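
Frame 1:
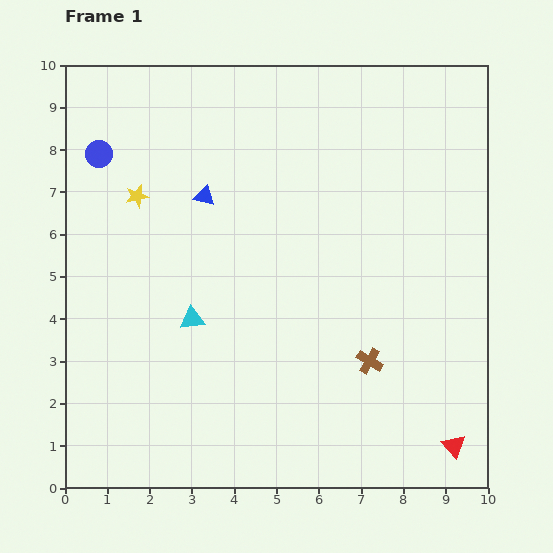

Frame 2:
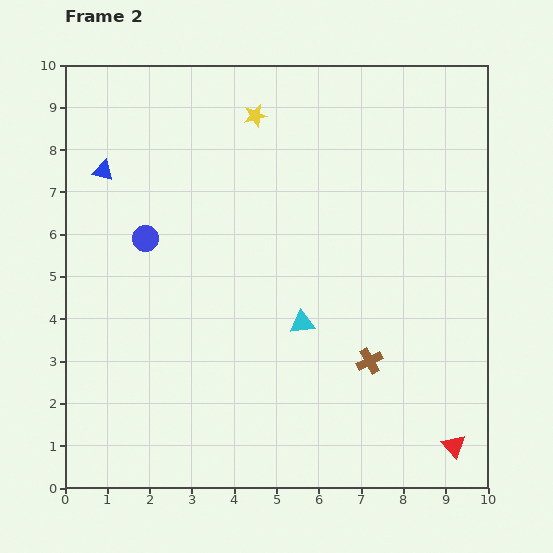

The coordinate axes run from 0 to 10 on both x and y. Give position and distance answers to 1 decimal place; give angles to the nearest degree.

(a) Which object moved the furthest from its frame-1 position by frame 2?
the yellow star

(moved 3.4; next 2.6)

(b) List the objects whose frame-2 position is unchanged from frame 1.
the red triangle, the brown cross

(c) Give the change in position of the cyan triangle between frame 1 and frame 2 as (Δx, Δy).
(2.6, -0.1)

The cyan triangle was at (3.0, 4.0) in frame 1 and (5.6, 3.9) in frame 2.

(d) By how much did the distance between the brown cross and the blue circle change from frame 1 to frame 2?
-2.1

Distance in frame 1: 8.1. Distance in frame 2: 6.0.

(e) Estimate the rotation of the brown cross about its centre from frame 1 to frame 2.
31° clockwise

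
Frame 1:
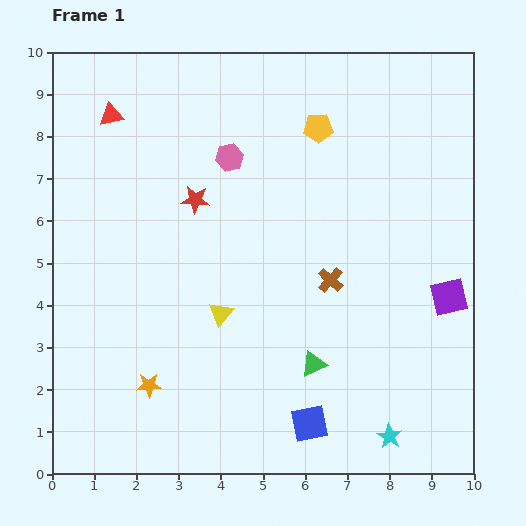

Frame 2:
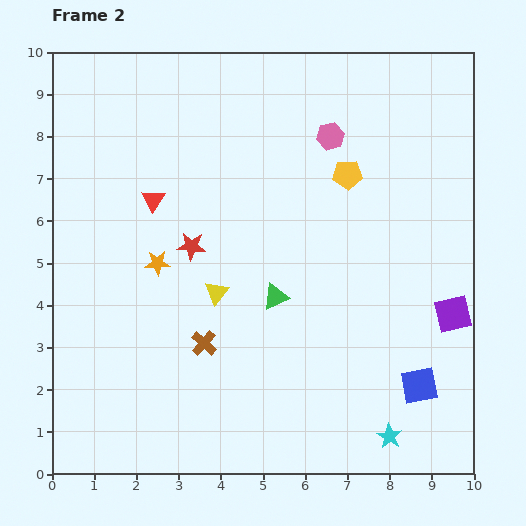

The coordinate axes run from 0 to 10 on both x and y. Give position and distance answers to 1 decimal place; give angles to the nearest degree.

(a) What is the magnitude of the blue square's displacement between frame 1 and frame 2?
2.8

The blue square moved from (6.1, 1.2) to (8.7, 2.1), a distance of √(2.6² + 0.9²) ≈ 2.8.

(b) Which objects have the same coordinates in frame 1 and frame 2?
the cyan star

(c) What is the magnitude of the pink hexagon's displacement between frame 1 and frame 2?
2.5

The pink hexagon moved from (4.2, 7.5) to (6.6, 8.0), a distance of √(2.4² + 0.5²) ≈ 2.5.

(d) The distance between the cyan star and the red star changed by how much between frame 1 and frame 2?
-0.7

Distance in frame 1: 7.2. Distance in frame 2: 6.5.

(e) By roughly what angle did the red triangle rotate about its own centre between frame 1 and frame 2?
47° counter-clockwise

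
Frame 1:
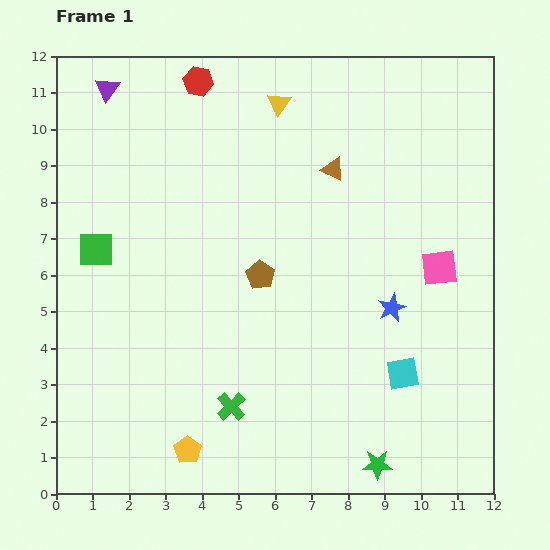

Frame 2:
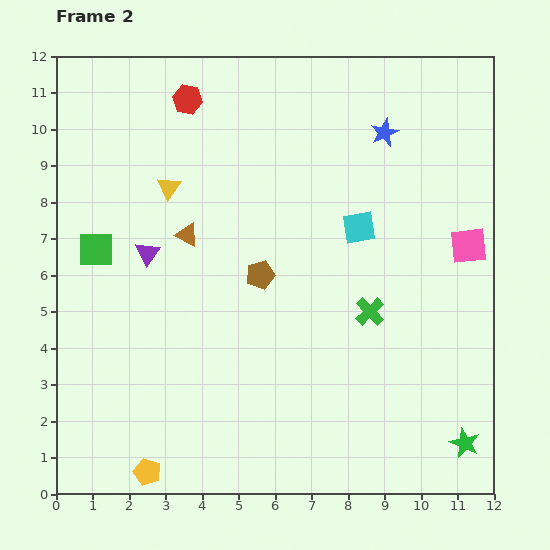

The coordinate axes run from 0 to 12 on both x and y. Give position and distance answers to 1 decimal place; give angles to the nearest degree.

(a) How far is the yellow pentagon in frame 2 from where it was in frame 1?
1.3

The yellow pentagon moved from (3.6, 1.2) to (2.5, 0.6), a distance of √(1.1² + 0.6²) ≈ 1.3.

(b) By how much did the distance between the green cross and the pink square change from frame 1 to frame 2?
-3.7

Distance in frame 1: 6.9. Distance in frame 2: 3.2.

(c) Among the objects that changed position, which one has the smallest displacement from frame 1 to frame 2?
the red hexagon

(moved 0.6)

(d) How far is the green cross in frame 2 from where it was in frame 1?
4.6

The green cross moved from (4.8, 2.4) to (8.6, 5.0), a distance of √(3.8² + 2.6²) ≈ 4.6.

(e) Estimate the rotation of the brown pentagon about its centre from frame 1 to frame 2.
26° clockwise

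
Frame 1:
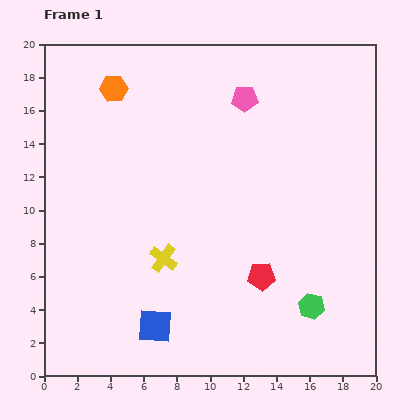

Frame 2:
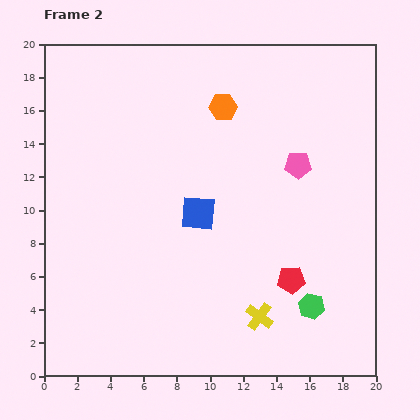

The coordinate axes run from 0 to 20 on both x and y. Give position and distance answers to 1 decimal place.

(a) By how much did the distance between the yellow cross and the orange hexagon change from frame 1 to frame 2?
+2.2

Distance in frame 1: 10.6. Distance in frame 2: 12.8.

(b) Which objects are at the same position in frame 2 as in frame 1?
the green hexagon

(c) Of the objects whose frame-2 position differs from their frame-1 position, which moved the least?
the red pentagon

(moved 1.8)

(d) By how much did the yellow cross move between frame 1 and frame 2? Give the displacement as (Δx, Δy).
(5.8, -3.5)

The yellow cross was at (7.2, 7.1) in frame 1 and (13.0, 3.6) in frame 2.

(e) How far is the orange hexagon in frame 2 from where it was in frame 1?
6.7

The orange hexagon moved from (4.2, 17.3) to (10.8, 16.2), a distance of √(6.6² + 1.1²) ≈ 6.7.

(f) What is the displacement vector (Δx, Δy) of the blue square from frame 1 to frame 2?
(2.6, 6.8)

The blue square was at (6.7, 3.0) in frame 1 and (9.3, 9.8) in frame 2.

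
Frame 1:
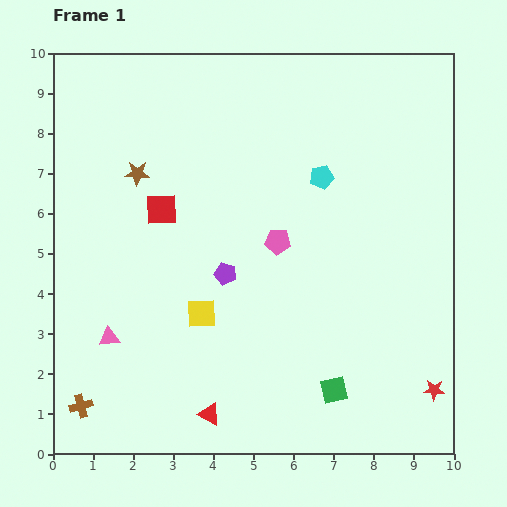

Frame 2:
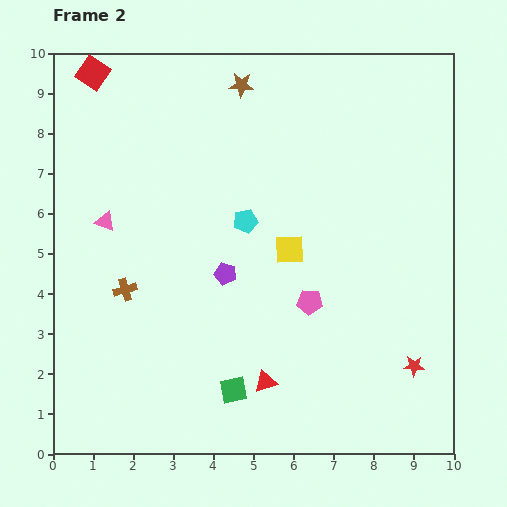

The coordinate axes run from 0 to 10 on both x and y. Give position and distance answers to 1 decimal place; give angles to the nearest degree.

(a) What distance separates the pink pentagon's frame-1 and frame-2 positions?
1.7

The pink pentagon moved from (5.6, 5.3) to (6.4, 3.8), a distance of √(0.8² + 1.5²) ≈ 1.7.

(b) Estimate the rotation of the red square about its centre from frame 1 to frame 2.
37° clockwise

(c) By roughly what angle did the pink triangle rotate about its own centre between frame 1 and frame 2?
27° clockwise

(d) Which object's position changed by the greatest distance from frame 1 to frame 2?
the red square

(moved 3.8; next 3.4)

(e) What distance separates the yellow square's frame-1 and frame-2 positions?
2.7

The yellow square moved from (3.7, 3.5) to (5.9, 5.1), a distance of √(2.2² + 1.6²) ≈ 2.7.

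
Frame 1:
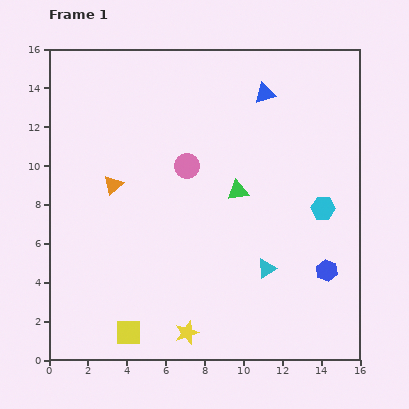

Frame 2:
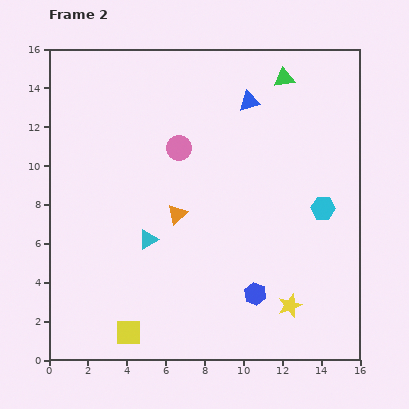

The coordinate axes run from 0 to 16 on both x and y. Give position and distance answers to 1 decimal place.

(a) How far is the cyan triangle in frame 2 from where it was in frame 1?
6.3

The cyan triangle moved from (11.2, 4.7) to (5.1, 6.2), a distance of √(6.1² + 1.5²) ≈ 6.3.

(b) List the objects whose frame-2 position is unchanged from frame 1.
the cyan hexagon, the yellow square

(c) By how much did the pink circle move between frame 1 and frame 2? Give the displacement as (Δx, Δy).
(-0.4, 0.9)

The pink circle was at (7.1, 10.0) in frame 1 and (6.7, 10.9) in frame 2.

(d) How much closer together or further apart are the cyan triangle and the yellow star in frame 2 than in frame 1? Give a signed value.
+2.8

Distance in frame 1: 5.3. Distance in frame 2: 8.1.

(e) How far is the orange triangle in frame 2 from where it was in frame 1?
3.6

The orange triangle moved from (3.3, 9.0) to (6.6, 7.5), a distance of √(3.3² + 1.5²) ≈ 3.6.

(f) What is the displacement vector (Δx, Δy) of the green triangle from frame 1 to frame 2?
(2.4, 5.8)

The green triangle was at (9.7, 8.7) in frame 1 and (12.1, 14.5) in frame 2.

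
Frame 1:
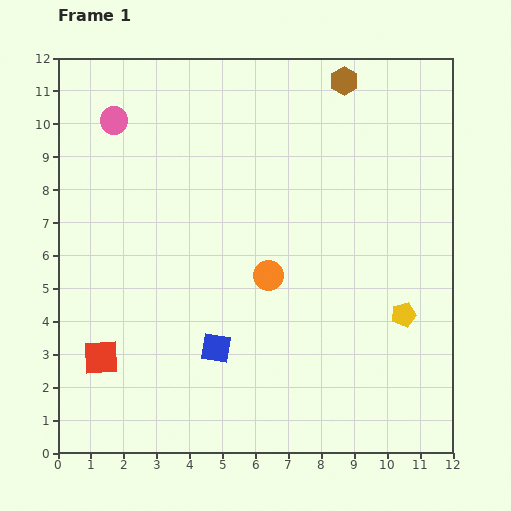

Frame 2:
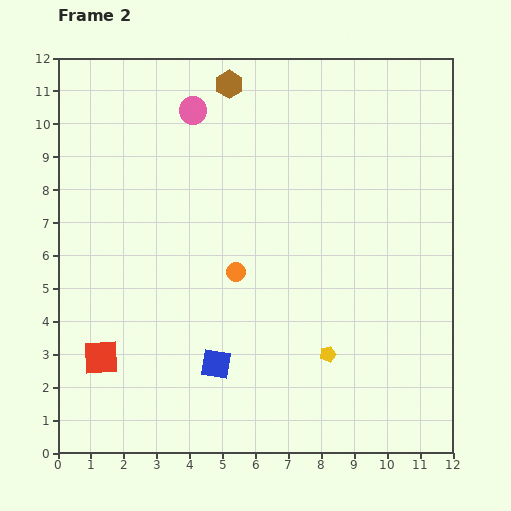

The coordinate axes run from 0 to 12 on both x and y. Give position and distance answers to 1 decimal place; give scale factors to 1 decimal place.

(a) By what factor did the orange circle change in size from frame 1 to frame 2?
0.6×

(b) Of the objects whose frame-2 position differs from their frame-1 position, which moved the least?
the blue square

(moved 0.5)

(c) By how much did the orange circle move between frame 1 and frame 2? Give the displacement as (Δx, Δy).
(-1.0, 0.1)

The orange circle was at (6.4, 5.4) in frame 1 and (5.4, 5.5) in frame 2.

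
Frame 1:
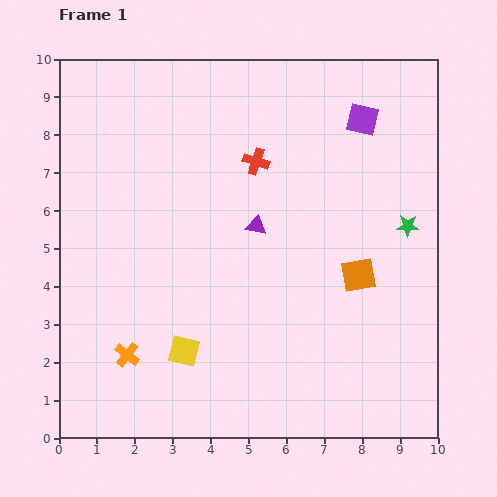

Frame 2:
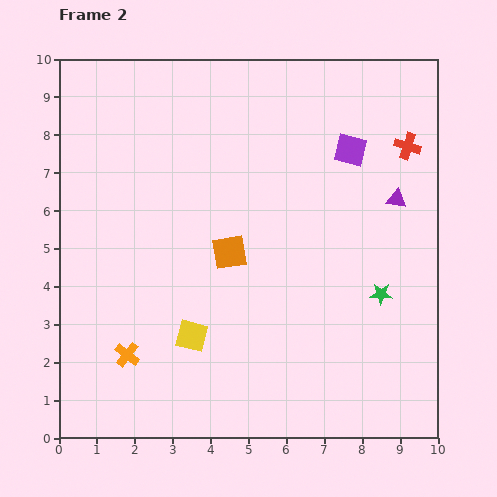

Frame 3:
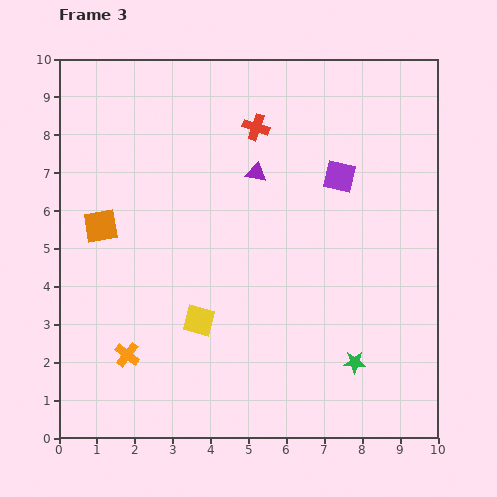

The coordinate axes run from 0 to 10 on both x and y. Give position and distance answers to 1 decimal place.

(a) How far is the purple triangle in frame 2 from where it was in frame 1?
3.8

The purple triangle moved from (5.2, 5.6) to (8.9, 6.3), a distance of √(3.7² + 0.7²) ≈ 3.8.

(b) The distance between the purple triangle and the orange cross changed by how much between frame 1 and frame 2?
+3.4

Distance in frame 1: 4.8. Distance in frame 2: 8.2.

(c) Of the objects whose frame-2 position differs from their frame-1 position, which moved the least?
the yellow square

(moved 0.4)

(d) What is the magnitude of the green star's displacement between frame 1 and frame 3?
3.9

The green star moved from (9.2, 5.6) to (7.8, 2.0), a distance of √(1.4² + 3.6²) ≈ 3.9.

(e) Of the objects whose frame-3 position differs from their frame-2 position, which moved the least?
the yellow square

(moved 0.4)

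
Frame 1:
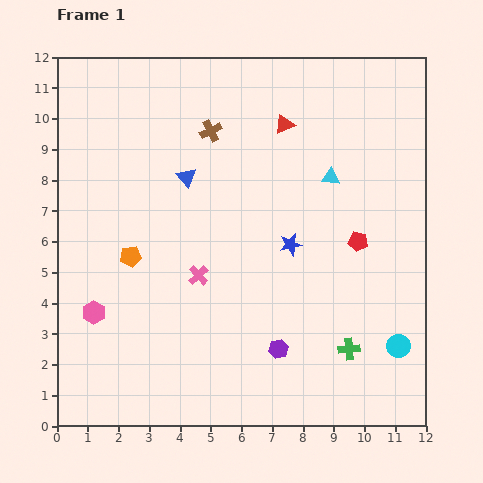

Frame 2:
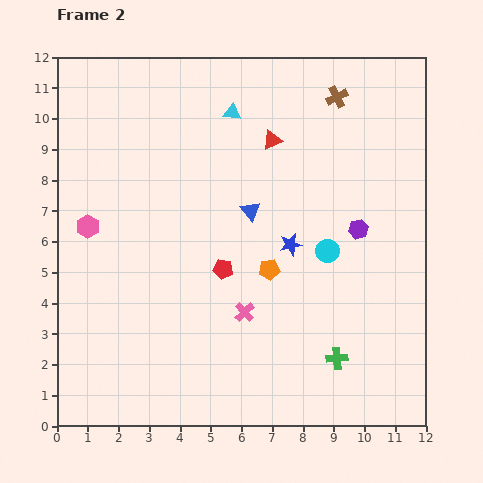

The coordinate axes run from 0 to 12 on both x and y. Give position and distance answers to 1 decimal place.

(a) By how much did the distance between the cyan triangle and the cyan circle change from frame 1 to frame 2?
-0.4

Distance in frame 1: 5.9. Distance in frame 2: 5.5.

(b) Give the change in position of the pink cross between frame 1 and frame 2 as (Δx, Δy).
(1.5, -1.2)

The pink cross was at (4.6, 4.9) in frame 1 and (6.1, 3.7) in frame 2.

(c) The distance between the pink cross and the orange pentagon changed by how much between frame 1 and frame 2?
-0.7

Distance in frame 1: 2.3. Distance in frame 2: 1.6.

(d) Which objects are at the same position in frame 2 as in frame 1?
the blue star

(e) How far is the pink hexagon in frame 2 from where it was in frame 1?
2.8

The pink hexagon moved from (1.2, 3.7) to (1.0, 6.5), a distance of √(0.2² + 2.8²) ≈ 2.8.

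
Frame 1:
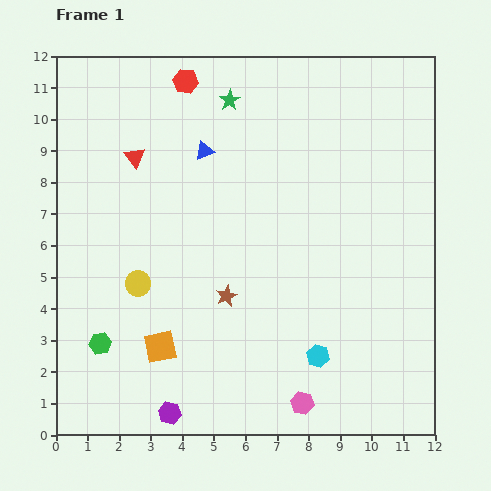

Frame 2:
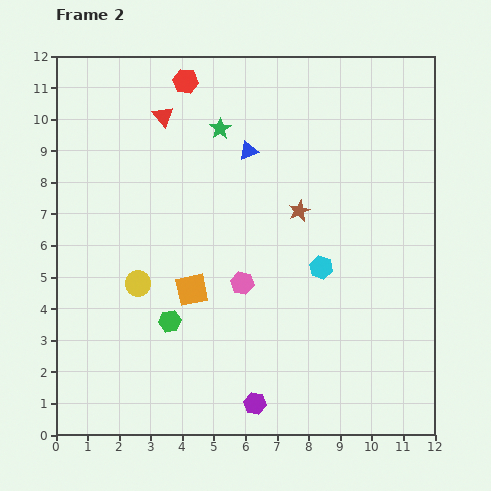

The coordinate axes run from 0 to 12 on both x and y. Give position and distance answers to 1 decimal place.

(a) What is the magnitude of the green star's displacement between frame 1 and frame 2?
0.9

The green star moved from (5.5, 10.6) to (5.2, 9.7), a distance of √(0.3² + 0.9²) ≈ 0.9.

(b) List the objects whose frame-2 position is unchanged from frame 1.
the red hexagon, the yellow circle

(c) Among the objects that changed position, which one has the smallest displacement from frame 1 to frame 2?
the green star

(moved 0.9)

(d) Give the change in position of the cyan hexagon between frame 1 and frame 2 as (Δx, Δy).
(0.1, 2.8)

The cyan hexagon was at (8.3, 2.5) in frame 1 and (8.4, 5.3) in frame 2.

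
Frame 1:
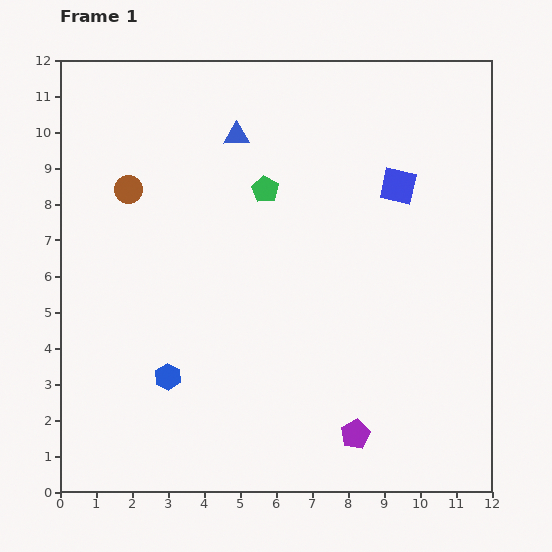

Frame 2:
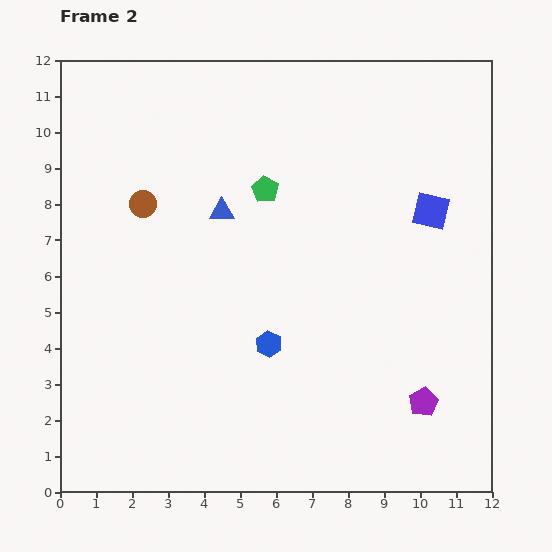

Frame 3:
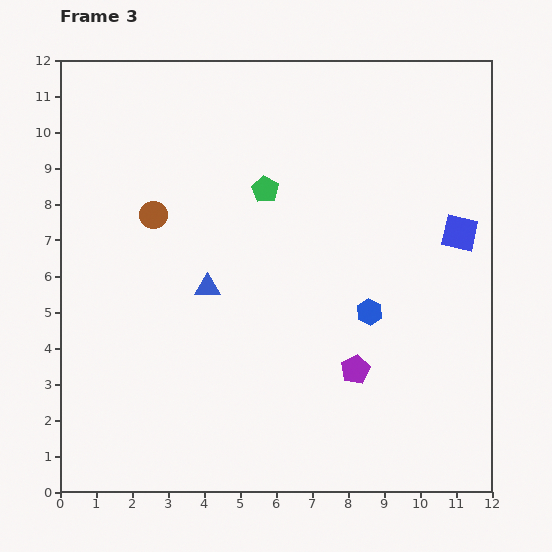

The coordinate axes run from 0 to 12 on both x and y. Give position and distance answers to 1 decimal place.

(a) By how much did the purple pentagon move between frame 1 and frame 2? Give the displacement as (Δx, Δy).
(1.9, 0.9)

The purple pentagon was at (8.2, 1.6) in frame 1 and (10.1, 2.5) in frame 2.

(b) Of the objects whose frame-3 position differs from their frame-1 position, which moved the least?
the brown circle

(moved 1.0)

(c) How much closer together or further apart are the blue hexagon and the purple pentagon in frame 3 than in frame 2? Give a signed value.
-3.0

Distance in frame 2: 4.6. Distance in frame 3: 1.6.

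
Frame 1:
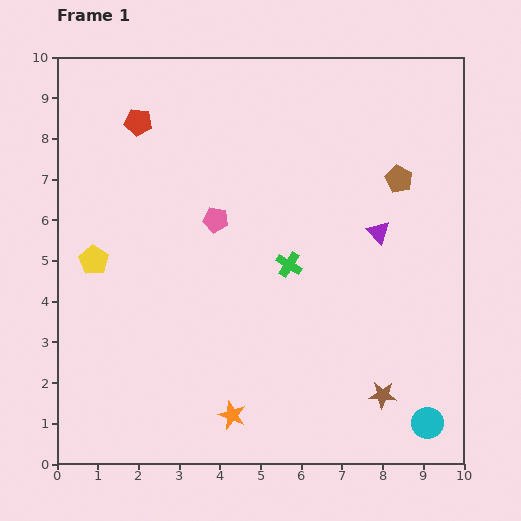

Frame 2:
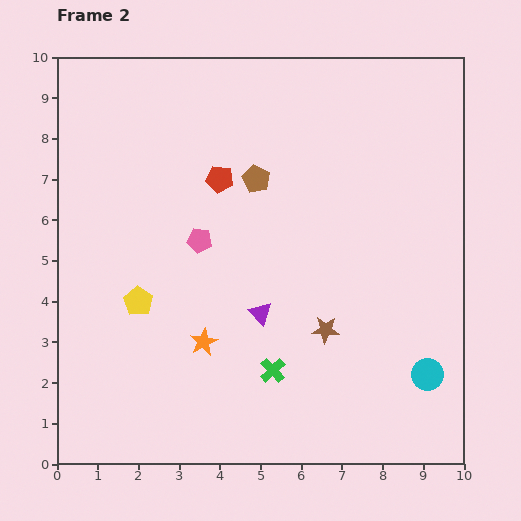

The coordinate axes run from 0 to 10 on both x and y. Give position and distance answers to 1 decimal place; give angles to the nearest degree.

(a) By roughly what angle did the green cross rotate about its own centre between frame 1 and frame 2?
16° clockwise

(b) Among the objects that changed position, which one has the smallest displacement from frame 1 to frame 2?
the pink pentagon

(moved 0.6)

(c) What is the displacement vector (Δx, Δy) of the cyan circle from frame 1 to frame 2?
(0.0, 1.2)

The cyan circle was at (9.1, 1.0) in frame 1 and (9.1, 2.2) in frame 2.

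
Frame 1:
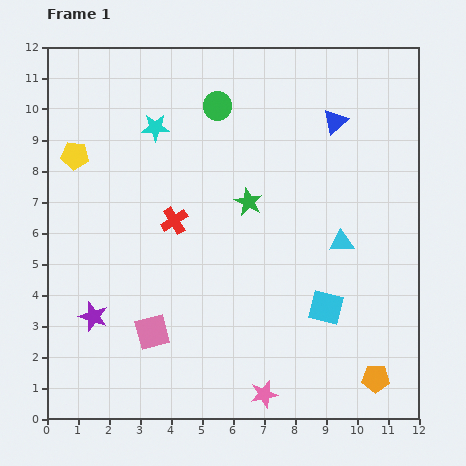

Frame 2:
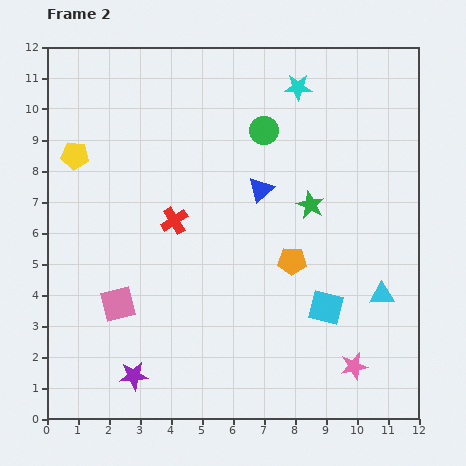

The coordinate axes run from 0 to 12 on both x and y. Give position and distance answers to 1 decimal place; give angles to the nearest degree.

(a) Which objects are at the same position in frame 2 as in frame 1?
the red cross, the yellow pentagon, the cyan square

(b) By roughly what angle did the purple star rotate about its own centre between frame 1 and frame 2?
25° counter-clockwise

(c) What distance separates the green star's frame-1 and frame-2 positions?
2.0

The green star moved from (6.5, 7.0) to (8.5, 6.9), a distance of √(2.0² + 0.1²) ≈ 2.0.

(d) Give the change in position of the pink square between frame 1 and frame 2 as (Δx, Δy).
(-1.1, 0.9)

The pink square was at (3.4, 2.8) in frame 1 and (2.3, 3.7) in frame 2.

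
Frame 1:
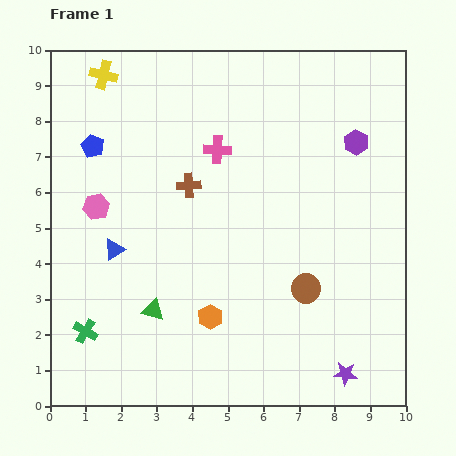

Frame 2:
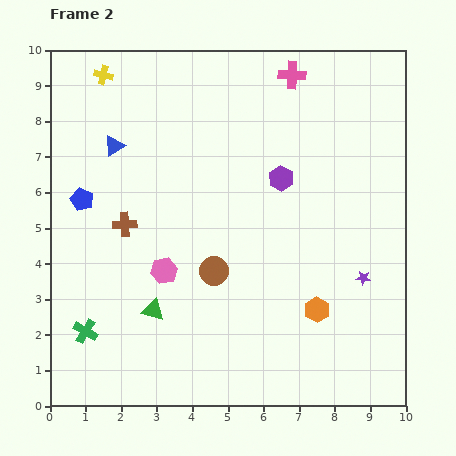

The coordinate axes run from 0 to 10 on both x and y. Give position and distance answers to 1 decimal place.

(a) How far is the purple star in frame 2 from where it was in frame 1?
2.7

The purple star moved from (8.3, 0.9) to (8.8, 3.6), a distance of √(0.5² + 2.7²) ≈ 2.7.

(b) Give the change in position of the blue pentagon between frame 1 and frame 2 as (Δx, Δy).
(-0.3, -1.5)

The blue pentagon was at (1.2, 7.3) in frame 1 and (0.9, 5.8) in frame 2.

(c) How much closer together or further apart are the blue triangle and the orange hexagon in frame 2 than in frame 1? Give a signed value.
+4.0

Distance in frame 1: 3.3. Distance in frame 2: 7.3.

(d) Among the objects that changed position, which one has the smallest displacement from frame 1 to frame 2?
the blue pentagon

(moved 1.5)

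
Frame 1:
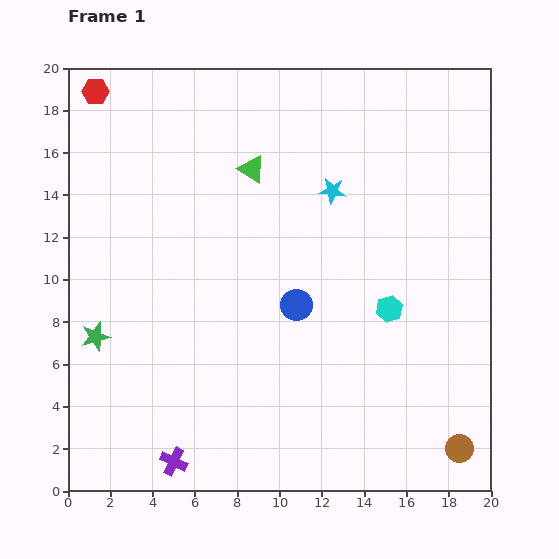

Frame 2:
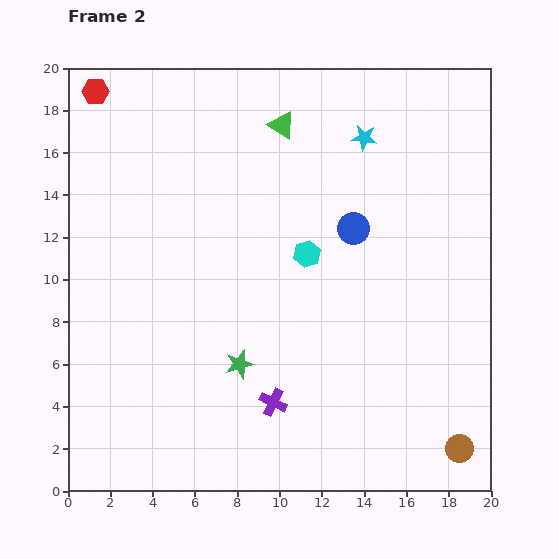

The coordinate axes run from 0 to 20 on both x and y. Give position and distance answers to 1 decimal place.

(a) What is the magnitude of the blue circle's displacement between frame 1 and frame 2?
4.5

The blue circle moved from (10.8, 8.8) to (13.5, 12.4), a distance of √(2.7² + 3.6²) ≈ 4.5.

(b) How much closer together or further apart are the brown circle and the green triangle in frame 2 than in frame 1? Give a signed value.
+1.1

Distance in frame 1: 16.4. Distance in frame 2: 17.5.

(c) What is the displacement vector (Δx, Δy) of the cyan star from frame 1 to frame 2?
(1.5, 2.5)

The cyan star was at (12.5, 14.2) in frame 1 and (14.0, 16.7) in frame 2.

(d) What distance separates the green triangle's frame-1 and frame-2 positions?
2.5

The green triangle moved from (8.7, 15.2) to (10.1, 17.3), a distance of √(1.4² + 2.1²) ≈ 2.5.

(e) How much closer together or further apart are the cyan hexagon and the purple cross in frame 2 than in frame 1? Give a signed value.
-5.3

Distance in frame 1: 12.5. Distance in frame 2: 7.2.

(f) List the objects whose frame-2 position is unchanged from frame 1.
the red hexagon, the brown circle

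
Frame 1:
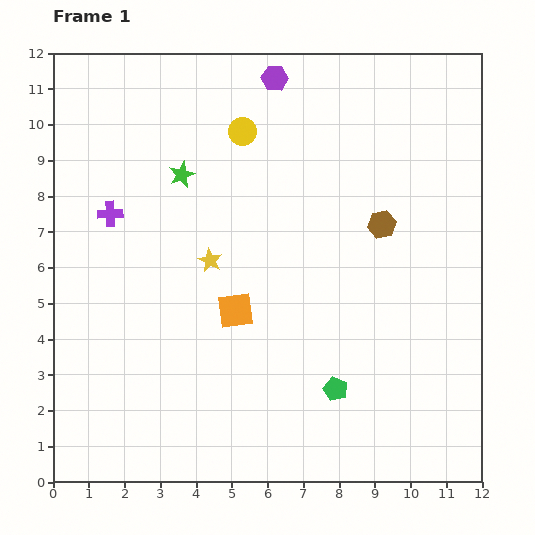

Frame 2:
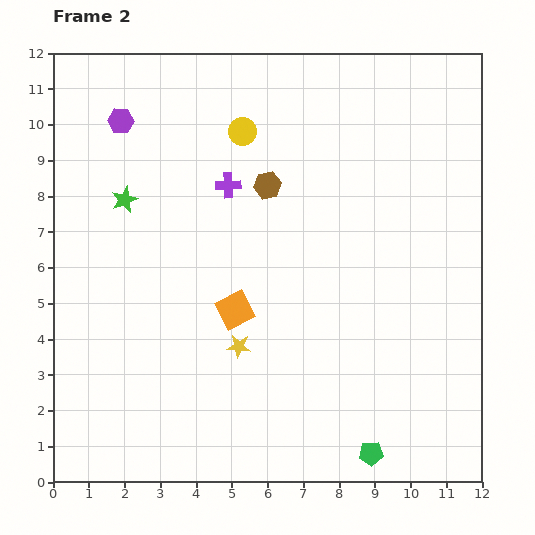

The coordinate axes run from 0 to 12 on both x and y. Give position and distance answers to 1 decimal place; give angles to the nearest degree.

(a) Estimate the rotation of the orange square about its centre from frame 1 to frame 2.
19° counter-clockwise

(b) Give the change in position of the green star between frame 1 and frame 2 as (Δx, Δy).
(-1.6, -0.7)

The green star was at (3.6, 8.6) in frame 1 and (2.0, 7.9) in frame 2.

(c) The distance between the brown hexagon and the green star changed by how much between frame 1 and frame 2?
-1.8

Distance in frame 1: 5.8. Distance in frame 2: 4.0.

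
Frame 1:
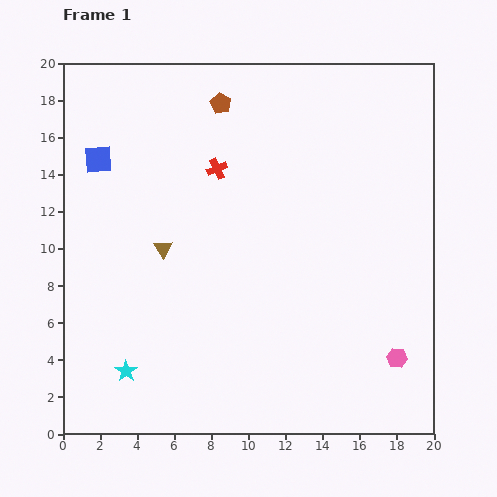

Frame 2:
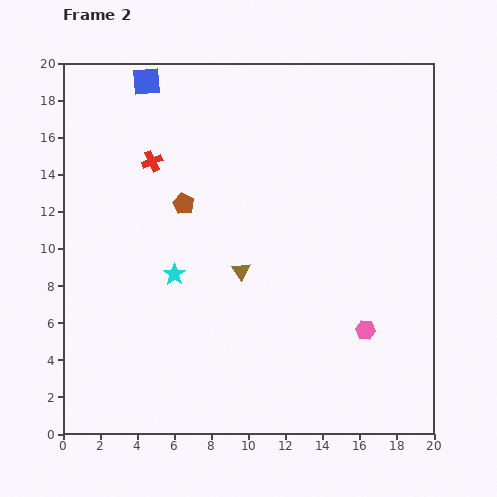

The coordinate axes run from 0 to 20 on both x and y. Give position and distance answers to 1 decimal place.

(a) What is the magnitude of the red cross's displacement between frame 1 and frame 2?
3.5

The red cross moved from (8.3, 14.3) to (4.8, 14.7), a distance of √(3.5² + 0.4²) ≈ 3.5.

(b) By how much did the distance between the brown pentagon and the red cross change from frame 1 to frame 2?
-0.6

Distance in frame 1: 3.5. Distance in frame 2: 2.9.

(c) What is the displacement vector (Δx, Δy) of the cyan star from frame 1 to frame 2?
(2.6, 5.2)

The cyan star was at (3.4, 3.4) in frame 1 and (6.0, 8.6) in frame 2.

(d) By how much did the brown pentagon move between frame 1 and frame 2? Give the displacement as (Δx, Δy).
(-2.0, -5.4)

The brown pentagon was at (8.5, 17.8) in frame 1 and (6.5, 12.4) in frame 2.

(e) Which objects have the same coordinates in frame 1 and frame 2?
none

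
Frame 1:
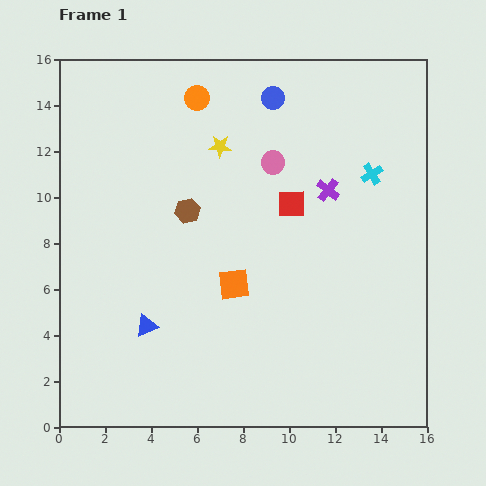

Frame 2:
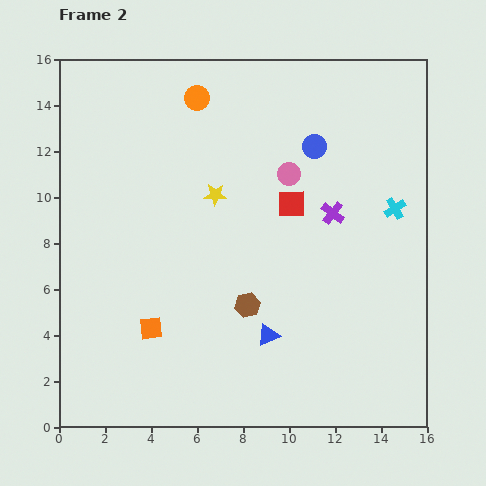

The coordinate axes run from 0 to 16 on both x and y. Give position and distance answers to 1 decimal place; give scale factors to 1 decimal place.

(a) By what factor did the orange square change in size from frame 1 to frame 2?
0.7×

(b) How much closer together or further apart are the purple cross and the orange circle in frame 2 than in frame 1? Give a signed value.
+0.7

Distance in frame 1: 7.0. Distance in frame 2: 7.7.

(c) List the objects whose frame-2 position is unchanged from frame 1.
the orange circle, the red square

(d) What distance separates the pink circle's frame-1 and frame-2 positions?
0.9

The pink circle moved from (9.3, 11.5) to (10.0, 11.0), a distance of √(0.7² + 0.5²) ≈ 0.9.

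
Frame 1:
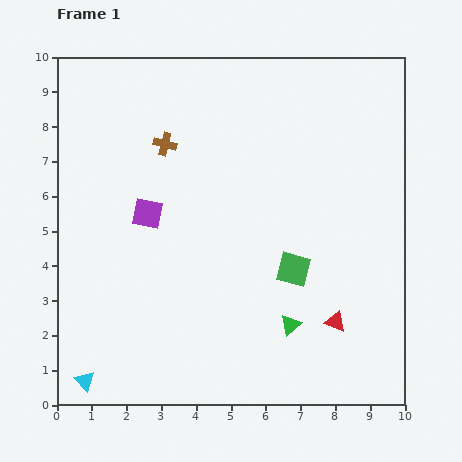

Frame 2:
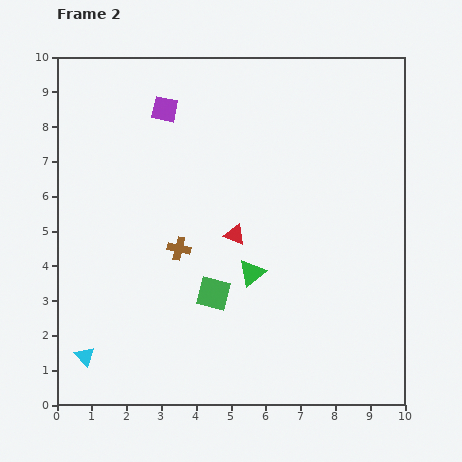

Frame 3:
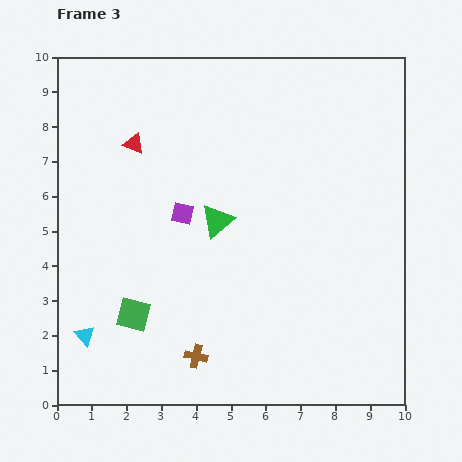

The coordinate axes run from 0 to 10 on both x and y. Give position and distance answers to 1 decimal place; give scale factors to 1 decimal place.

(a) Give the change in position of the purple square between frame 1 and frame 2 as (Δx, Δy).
(0.5, 3.0)

The purple square was at (2.6, 5.5) in frame 1 and (3.1, 8.5) in frame 2.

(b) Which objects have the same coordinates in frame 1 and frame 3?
none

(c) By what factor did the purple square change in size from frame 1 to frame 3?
0.7×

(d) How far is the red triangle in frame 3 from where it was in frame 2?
3.9

The red triangle moved from (5.1, 4.9) to (2.2, 7.5), a distance of √(2.9² + 2.6²) ≈ 3.9.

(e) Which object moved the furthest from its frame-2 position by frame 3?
the red triangle

(moved 3.9; next 3.1)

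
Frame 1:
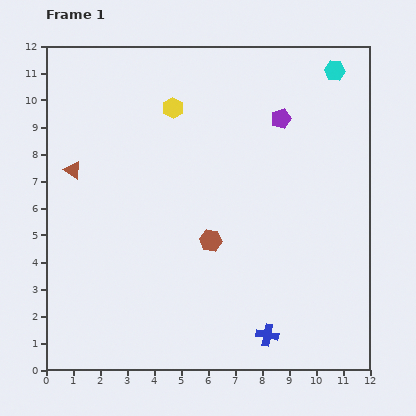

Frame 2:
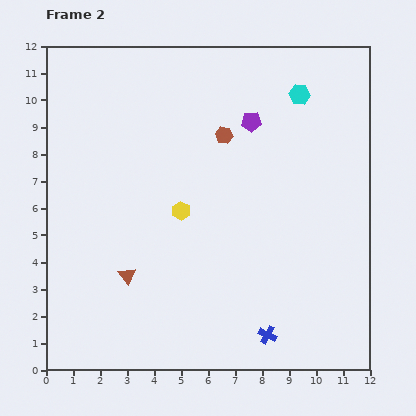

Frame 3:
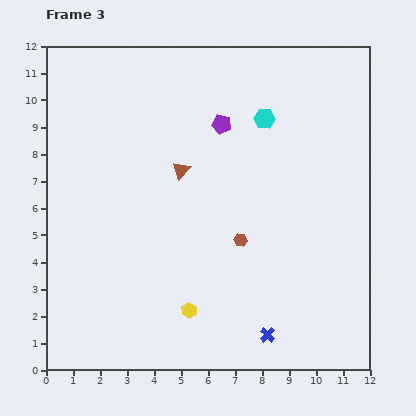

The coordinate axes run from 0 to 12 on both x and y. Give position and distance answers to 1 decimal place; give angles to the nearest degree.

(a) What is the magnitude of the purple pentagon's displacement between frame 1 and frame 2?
1.1

The purple pentagon moved from (8.7, 9.3) to (7.6, 9.2), a distance of √(1.1² + 0.1²) ≈ 1.1.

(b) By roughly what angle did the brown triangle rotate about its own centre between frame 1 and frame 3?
38° clockwise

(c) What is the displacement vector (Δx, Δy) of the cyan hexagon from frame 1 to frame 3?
(-2.6, -1.8)

The cyan hexagon was at (10.7, 11.1) in frame 1 and (8.1, 9.3) in frame 3.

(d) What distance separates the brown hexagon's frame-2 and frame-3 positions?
3.9

The brown hexagon moved from (6.6, 8.7) to (7.2, 4.8), a distance of √(0.6² + 3.9²) ≈ 3.9.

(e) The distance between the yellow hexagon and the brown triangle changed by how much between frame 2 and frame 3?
+2.1

Distance in frame 2: 3.1. Distance in frame 3: 5.2.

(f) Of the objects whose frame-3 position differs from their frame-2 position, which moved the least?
the purple pentagon

(moved 1.1)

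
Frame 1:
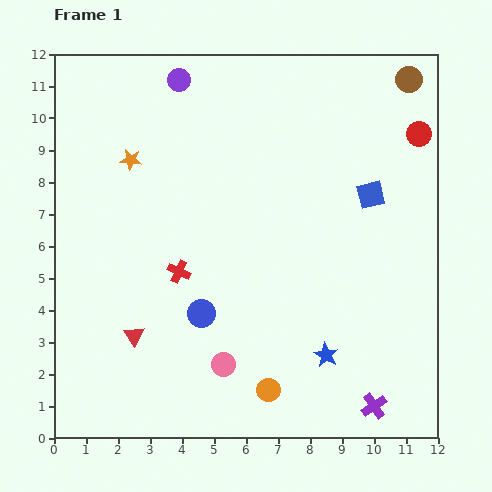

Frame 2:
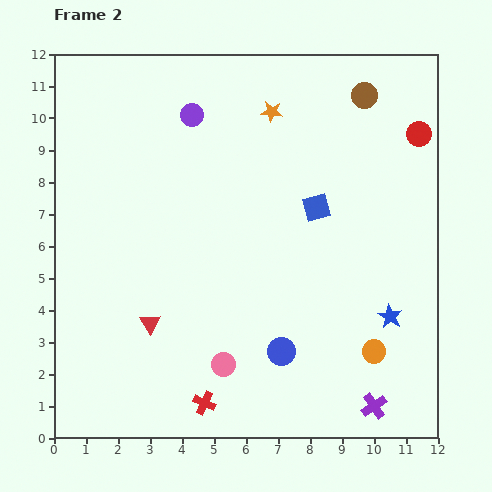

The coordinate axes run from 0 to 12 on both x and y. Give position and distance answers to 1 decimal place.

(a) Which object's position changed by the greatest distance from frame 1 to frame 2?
the orange star

(moved 4.6; next 4.2)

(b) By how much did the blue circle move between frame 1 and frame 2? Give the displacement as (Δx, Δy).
(2.5, -1.2)

The blue circle was at (4.6, 3.9) in frame 1 and (7.1, 2.7) in frame 2.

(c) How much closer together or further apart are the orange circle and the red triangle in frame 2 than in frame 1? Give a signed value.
+2.6

Distance in frame 1: 4.5. Distance in frame 2: 7.1.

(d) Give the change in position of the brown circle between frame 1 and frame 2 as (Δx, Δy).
(-1.4, -0.5)

The brown circle was at (11.1, 11.2) in frame 1 and (9.7, 10.7) in frame 2.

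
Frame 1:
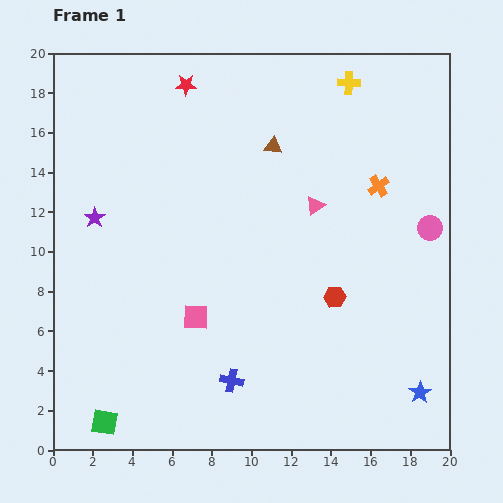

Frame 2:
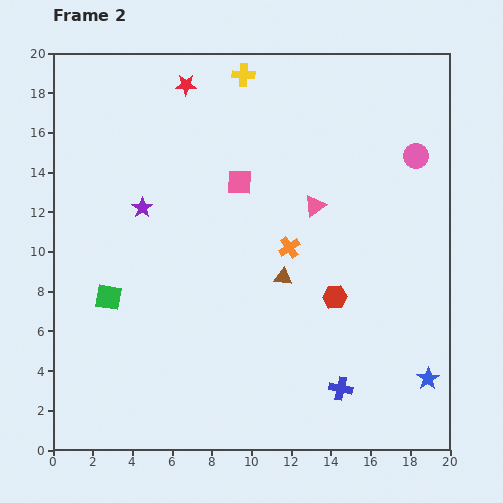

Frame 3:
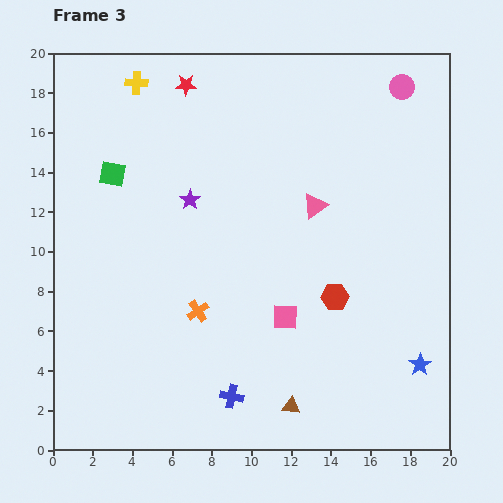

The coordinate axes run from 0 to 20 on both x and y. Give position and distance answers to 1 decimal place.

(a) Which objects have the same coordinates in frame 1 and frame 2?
the red star, the pink triangle, the red hexagon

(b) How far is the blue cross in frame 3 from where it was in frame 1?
0.8

The blue cross moved from (9.0, 3.5) to (9.0, 2.7), a distance of √(0.0² + 0.8²) ≈ 0.8.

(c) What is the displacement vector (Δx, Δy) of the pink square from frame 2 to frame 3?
(2.3, -6.8)

The pink square was at (9.4, 13.5) in frame 2 and (11.7, 6.7) in frame 3.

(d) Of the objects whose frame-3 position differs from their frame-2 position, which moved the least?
the blue star

(moved 0.8)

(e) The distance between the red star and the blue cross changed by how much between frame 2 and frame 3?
-1.3

Distance in frame 2: 17.2. Distance in frame 3: 15.9.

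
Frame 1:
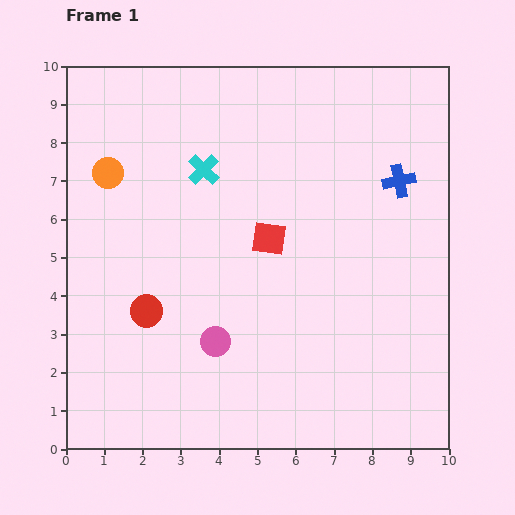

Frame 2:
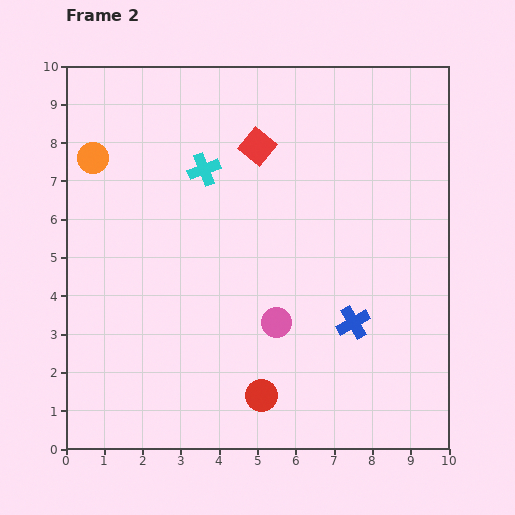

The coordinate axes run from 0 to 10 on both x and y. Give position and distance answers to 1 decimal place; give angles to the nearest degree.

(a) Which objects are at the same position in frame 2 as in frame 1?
the cyan cross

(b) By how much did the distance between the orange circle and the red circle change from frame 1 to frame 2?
+3.9

Distance in frame 1: 3.7. Distance in frame 2: 7.6.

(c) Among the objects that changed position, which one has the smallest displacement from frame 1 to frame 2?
the orange circle

(moved 0.6)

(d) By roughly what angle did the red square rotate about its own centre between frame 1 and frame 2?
32° clockwise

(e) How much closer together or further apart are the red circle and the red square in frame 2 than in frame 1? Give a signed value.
+2.8

Distance in frame 1: 3.7. Distance in frame 2: 6.5.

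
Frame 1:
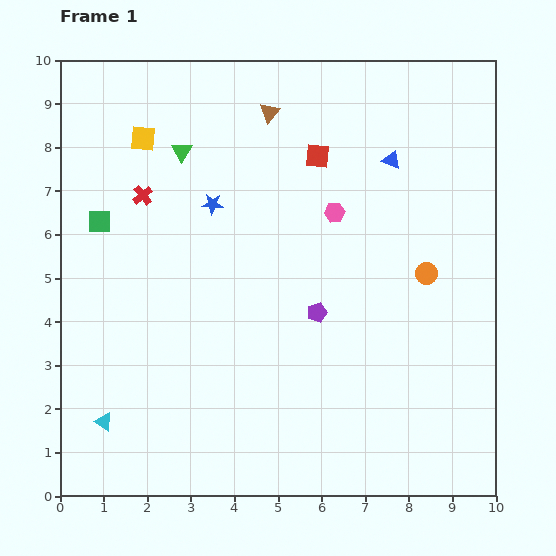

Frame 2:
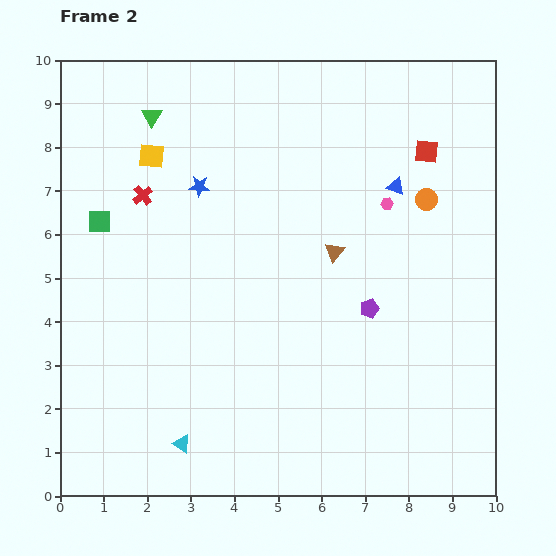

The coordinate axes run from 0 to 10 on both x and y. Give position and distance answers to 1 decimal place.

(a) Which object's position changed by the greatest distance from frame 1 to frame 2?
the brown triangle

(moved 3.5; next 2.5)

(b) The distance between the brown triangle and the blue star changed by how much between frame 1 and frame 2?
+0.9

Distance in frame 1: 2.5. Distance in frame 2: 3.4.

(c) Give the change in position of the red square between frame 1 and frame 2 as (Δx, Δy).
(2.5, 0.1)

The red square was at (5.9, 7.8) in frame 1 and (8.4, 7.9) in frame 2.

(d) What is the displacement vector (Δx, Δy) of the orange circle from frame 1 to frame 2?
(0.0, 1.7)

The orange circle was at (8.4, 5.1) in frame 1 and (8.4, 6.8) in frame 2.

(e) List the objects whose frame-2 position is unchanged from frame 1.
the red cross, the green square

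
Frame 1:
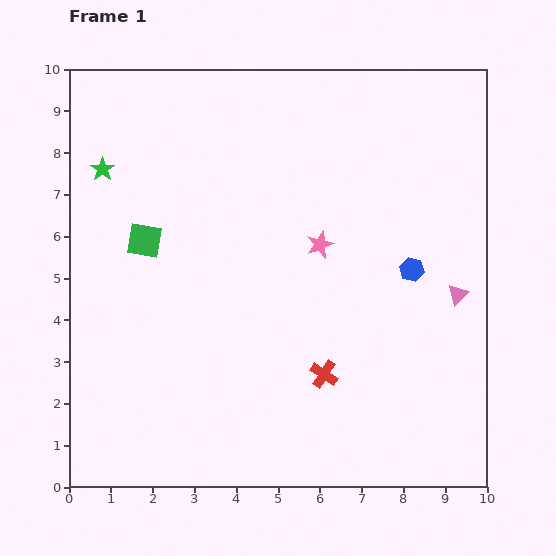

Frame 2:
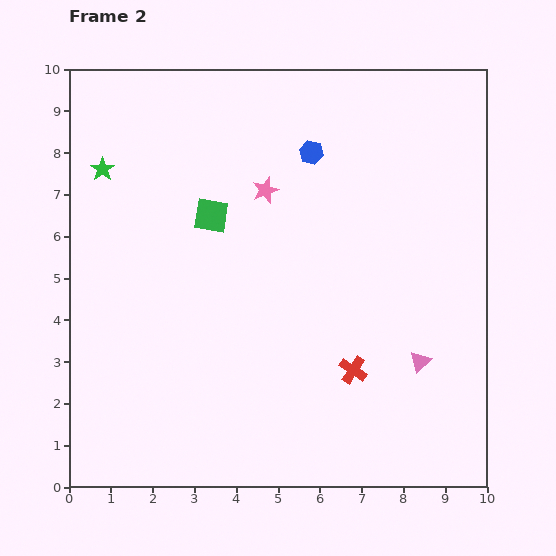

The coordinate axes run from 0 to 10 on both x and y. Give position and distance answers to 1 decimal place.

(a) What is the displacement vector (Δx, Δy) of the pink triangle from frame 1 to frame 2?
(-0.9, -1.6)

The pink triangle was at (9.3, 4.6) in frame 1 and (8.4, 3.0) in frame 2.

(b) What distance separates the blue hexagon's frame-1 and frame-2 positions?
3.7

The blue hexagon moved from (8.2, 5.2) to (5.8, 8.0), a distance of √(2.4² + 2.8²) ≈ 3.7.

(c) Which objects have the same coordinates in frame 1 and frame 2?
the green star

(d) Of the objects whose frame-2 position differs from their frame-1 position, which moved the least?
the red cross

(moved 0.7)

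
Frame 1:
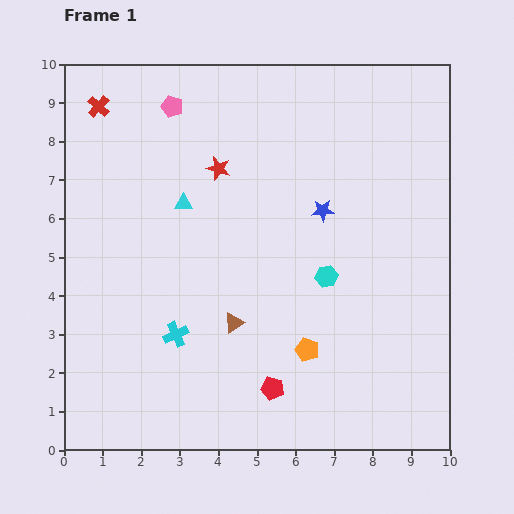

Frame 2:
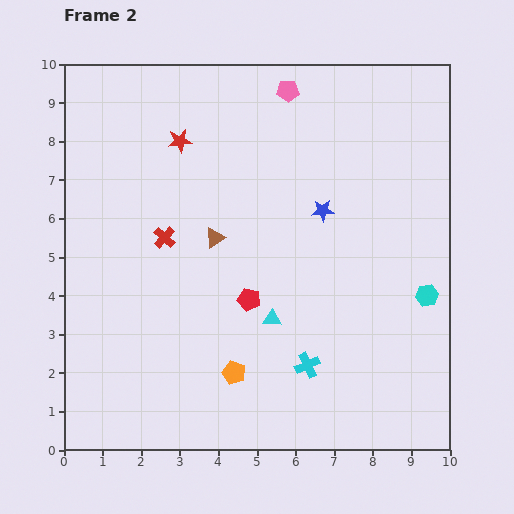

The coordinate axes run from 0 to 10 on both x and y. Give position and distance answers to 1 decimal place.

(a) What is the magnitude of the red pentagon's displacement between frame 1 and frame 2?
2.4

The red pentagon moved from (5.4, 1.6) to (4.8, 3.9), a distance of √(0.6² + 2.3²) ≈ 2.4.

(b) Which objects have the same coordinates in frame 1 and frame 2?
the blue star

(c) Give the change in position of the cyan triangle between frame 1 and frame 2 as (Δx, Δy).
(2.3, -3.0)

The cyan triangle was at (3.1, 6.4) in frame 1 and (5.4, 3.4) in frame 2.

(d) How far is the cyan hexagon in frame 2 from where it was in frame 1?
2.6

The cyan hexagon moved from (6.8, 4.5) to (9.4, 4.0), a distance of √(2.6² + 0.5²) ≈ 2.6.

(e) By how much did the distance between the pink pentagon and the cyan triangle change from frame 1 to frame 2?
+3.4

Distance in frame 1: 2.5. Distance in frame 2: 5.9.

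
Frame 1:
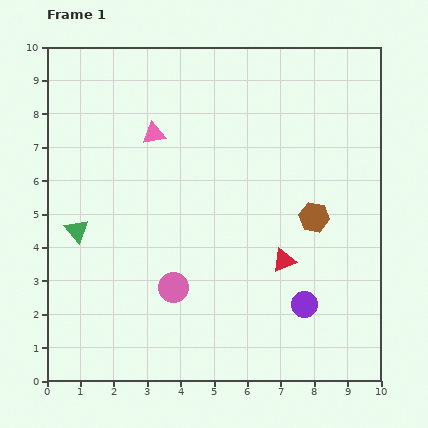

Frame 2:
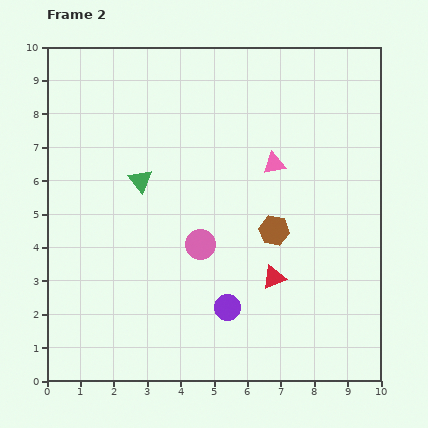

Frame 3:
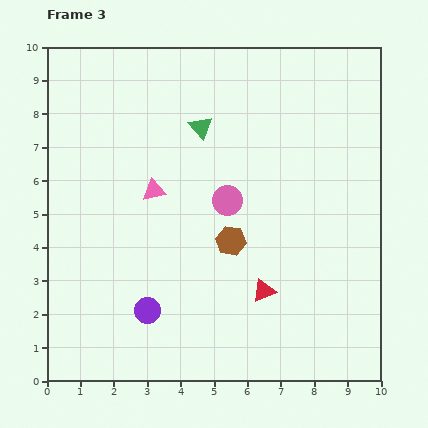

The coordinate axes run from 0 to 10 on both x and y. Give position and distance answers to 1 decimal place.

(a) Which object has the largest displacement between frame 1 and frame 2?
the pink triangle

(moved 3.7; next 2.4)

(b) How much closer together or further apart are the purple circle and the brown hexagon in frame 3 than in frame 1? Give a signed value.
+0.7

Distance in frame 1: 2.6. Distance in frame 3: 3.3.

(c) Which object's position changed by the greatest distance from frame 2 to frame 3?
the pink triangle

(moved 3.7; next 2.4)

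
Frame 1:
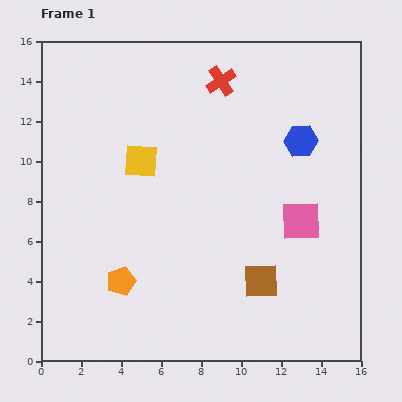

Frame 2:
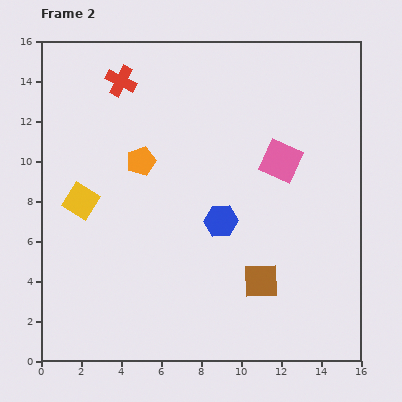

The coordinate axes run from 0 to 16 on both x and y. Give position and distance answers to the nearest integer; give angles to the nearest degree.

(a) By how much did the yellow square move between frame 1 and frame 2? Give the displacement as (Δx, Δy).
(-3, -2)

The yellow square was at (5, 10) in frame 1 and (2, 8) in frame 2.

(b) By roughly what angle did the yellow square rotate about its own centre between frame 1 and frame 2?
28° clockwise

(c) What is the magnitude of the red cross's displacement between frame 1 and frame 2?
5

The red cross moved from (9, 14) to (4, 14), a distance of √(5² + 0²) ≈ 5.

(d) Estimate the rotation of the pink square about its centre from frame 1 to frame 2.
26° clockwise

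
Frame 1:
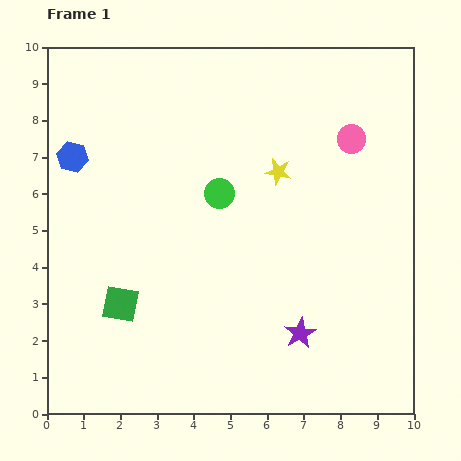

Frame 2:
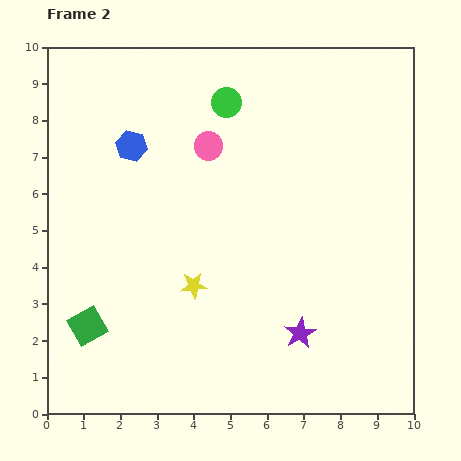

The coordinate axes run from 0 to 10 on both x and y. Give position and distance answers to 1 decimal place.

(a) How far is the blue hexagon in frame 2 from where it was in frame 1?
1.6

The blue hexagon moved from (0.7, 7.0) to (2.3, 7.3), a distance of √(1.6² + 0.3²) ≈ 1.6.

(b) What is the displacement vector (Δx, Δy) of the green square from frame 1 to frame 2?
(-0.9, -0.6)

The green square was at (2.0, 3.0) in frame 1 and (1.1, 2.4) in frame 2.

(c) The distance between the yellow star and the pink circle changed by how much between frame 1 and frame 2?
+1.6

Distance in frame 1: 2.2. Distance in frame 2: 3.8.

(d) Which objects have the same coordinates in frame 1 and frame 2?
the purple star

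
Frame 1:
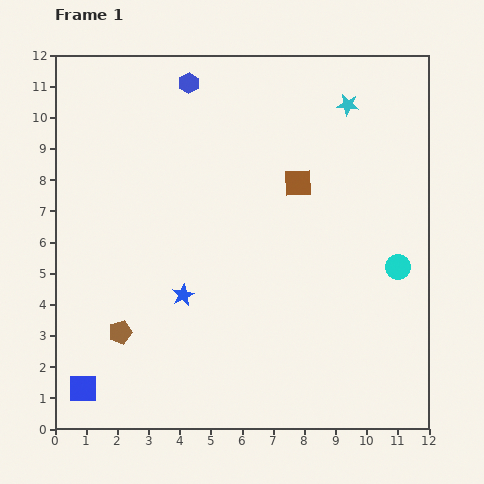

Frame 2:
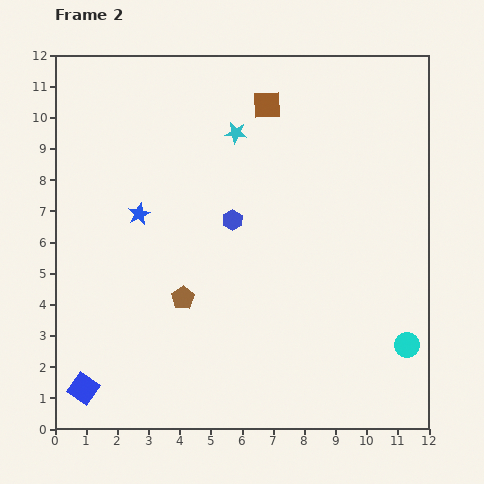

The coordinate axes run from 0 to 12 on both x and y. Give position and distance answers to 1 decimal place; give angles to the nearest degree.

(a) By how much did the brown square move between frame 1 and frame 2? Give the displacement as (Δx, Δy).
(-1.0, 2.5)

The brown square was at (7.8, 7.9) in frame 1 and (6.8, 10.4) in frame 2.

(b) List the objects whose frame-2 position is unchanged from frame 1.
the blue square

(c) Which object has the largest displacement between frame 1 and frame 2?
the blue hexagon

(moved 4.6; next 3.7)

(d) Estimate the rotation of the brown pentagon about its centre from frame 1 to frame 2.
17° counter-clockwise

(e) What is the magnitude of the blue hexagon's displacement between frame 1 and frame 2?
4.6

The blue hexagon moved from (4.3, 11.1) to (5.7, 6.7), a distance of √(1.4² + 4.4²) ≈ 4.6.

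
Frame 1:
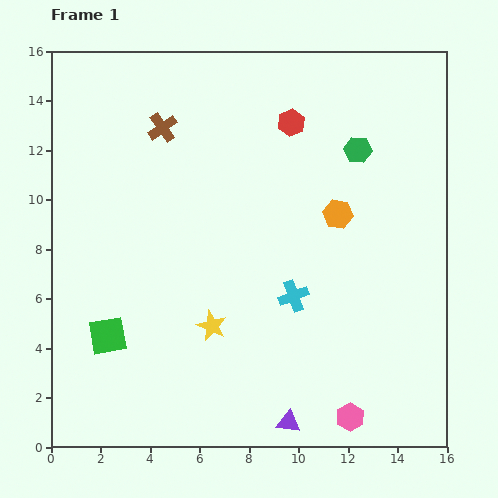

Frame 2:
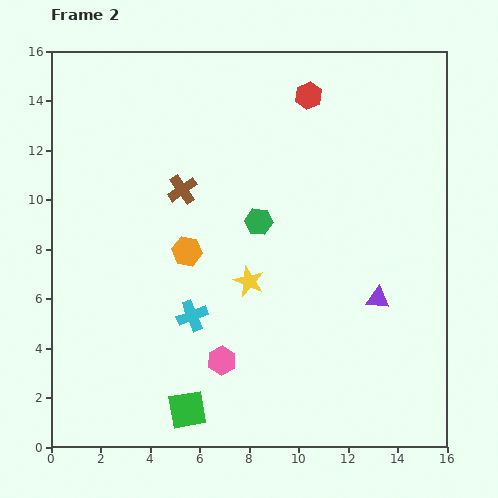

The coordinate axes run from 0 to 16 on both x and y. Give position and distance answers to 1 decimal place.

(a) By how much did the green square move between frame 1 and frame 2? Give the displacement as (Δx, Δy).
(3.2, -3.0)

The green square was at (2.3, 4.5) in frame 1 and (5.5, 1.5) in frame 2.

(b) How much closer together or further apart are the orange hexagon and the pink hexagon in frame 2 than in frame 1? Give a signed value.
-3.6

Distance in frame 1: 8.2. Distance in frame 2: 4.6.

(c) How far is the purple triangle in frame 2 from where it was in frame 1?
6.2

The purple triangle moved from (9.6, 1.0) to (13.2, 6.0), a distance of √(3.6² + 5.0²) ≈ 6.2.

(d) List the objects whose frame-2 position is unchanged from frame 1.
none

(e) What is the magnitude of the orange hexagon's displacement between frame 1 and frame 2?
6.3

The orange hexagon moved from (11.6, 9.4) to (5.5, 7.9), a distance of √(6.1² + 1.5²) ≈ 6.3.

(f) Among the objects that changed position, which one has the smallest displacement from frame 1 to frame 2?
the red hexagon

(moved 1.3)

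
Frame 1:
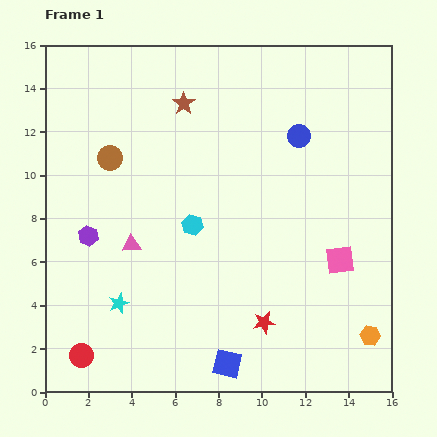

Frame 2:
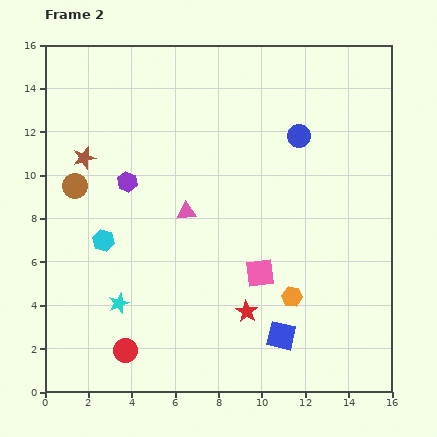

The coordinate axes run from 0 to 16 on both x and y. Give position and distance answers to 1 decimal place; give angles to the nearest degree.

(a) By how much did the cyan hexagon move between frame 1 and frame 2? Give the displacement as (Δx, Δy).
(-4.1, -0.7)

The cyan hexagon was at (6.8, 7.7) in frame 1 and (2.7, 7.0) in frame 2.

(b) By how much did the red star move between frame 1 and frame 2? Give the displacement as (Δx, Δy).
(-0.8, 0.5)

The red star was at (10.1, 3.2) in frame 1 and (9.3, 3.7) in frame 2.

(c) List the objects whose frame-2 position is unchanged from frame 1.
the cyan star, the blue circle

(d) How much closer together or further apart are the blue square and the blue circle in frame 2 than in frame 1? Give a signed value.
-1.8

Distance in frame 1: 11.0. Distance in frame 2: 9.2.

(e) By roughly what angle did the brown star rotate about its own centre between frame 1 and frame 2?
21° clockwise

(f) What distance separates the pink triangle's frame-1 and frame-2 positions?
2.9

The pink triangle moved from (4.0, 6.8) to (6.5, 8.3), a distance of √(2.5² + 1.5²) ≈ 2.9.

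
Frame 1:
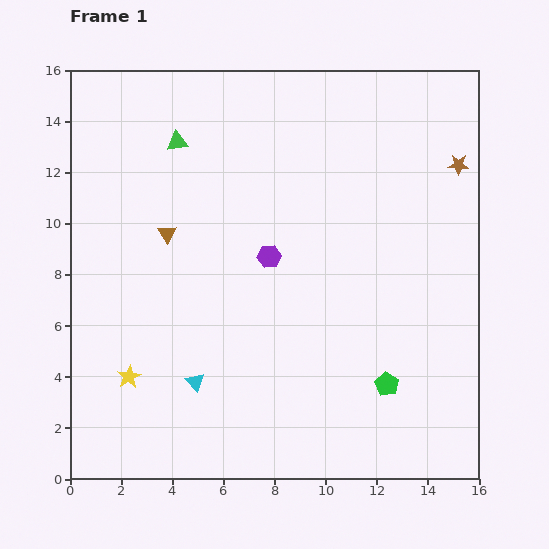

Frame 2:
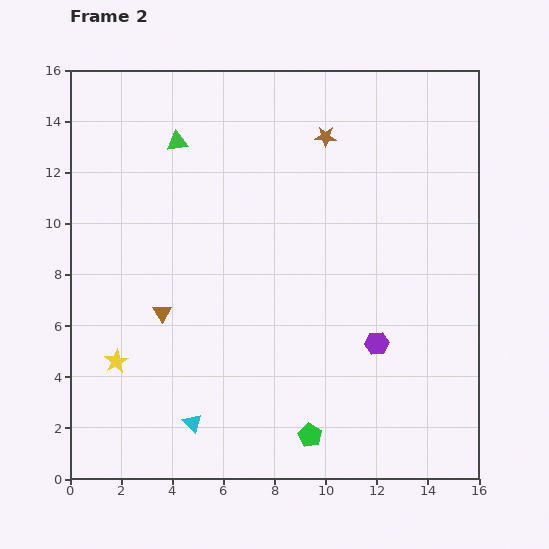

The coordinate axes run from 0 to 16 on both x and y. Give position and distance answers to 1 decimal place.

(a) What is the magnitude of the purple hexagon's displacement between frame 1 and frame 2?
5.4

The purple hexagon moved from (7.8, 8.7) to (12.0, 5.3), a distance of √(4.2² + 3.4²) ≈ 5.4.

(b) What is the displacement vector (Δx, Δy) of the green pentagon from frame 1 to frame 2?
(-3.0, -2.0)

The green pentagon was at (12.4, 3.7) in frame 1 and (9.4, 1.7) in frame 2.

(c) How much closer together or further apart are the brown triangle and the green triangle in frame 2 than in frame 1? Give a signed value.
+3.1

Distance in frame 1: 3.6. Distance in frame 2: 6.7.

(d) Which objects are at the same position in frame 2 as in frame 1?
the green triangle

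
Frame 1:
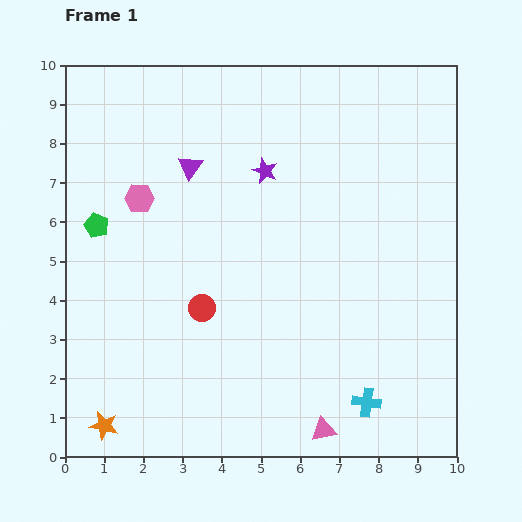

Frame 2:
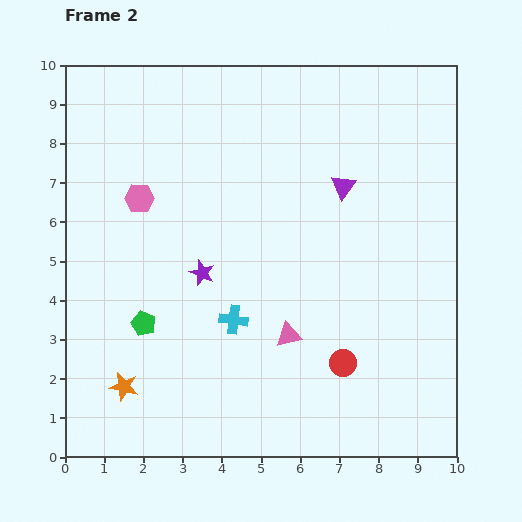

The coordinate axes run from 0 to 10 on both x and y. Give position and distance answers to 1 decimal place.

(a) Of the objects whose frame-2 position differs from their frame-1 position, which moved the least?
the orange star

(moved 1.1)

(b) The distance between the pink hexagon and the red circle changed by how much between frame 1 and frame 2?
+3.5

Distance in frame 1: 3.2. Distance in frame 2: 6.7.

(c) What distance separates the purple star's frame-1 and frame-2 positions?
3.1

The purple star moved from (5.1, 7.3) to (3.5, 4.7), a distance of √(1.6² + 2.6²) ≈ 3.1.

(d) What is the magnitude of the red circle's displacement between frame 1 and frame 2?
3.9

The red circle moved from (3.5, 3.8) to (7.1, 2.4), a distance of √(3.6² + 1.4²) ≈ 3.9.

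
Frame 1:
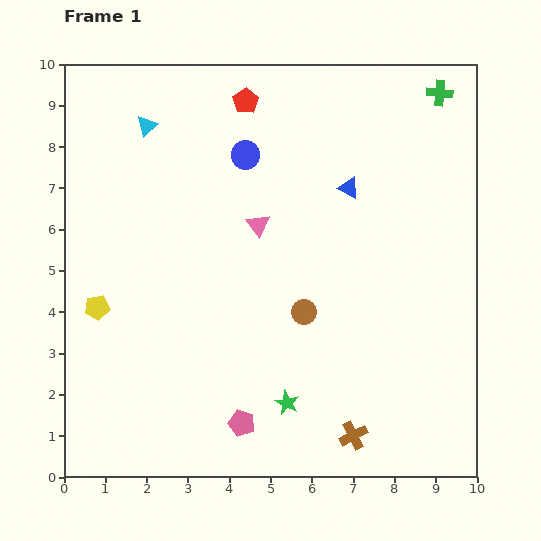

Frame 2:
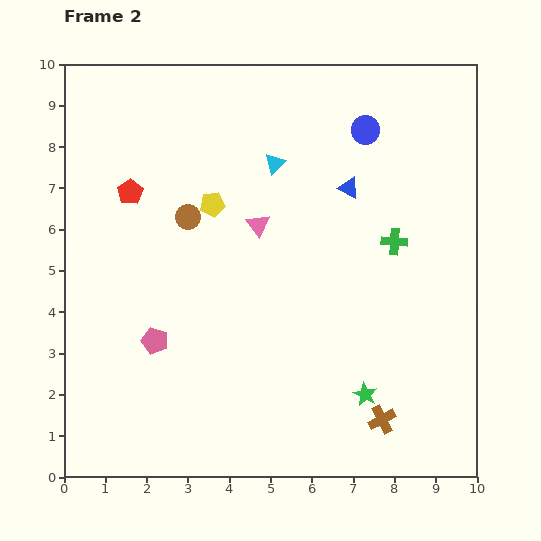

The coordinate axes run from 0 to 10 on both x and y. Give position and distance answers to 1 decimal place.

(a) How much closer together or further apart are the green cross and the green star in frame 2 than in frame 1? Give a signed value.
-4.6

Distance in frame 1: 8.4. Distance in frame 2: 3.8.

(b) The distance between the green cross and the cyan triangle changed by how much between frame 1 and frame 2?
-3.6

Distance in frame 1: 7.1. Distance in frame 2: 3.5.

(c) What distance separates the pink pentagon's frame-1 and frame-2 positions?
2.9

The pink pentagon moved from (4.3, 1.3) to (2.2, 3.3), a distance of √(2.1² + 2.0²) ≈ 2.9.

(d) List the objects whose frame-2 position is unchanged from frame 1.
the pink triangle, the blue triangle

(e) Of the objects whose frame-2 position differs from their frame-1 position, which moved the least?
the brown cross

(moved 0.8)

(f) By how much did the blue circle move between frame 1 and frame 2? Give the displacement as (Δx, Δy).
(2.9, 0.6)

The blue circle was at (4.4, 7.8) in frame 1 and (7.3, 8.4) in frame 2.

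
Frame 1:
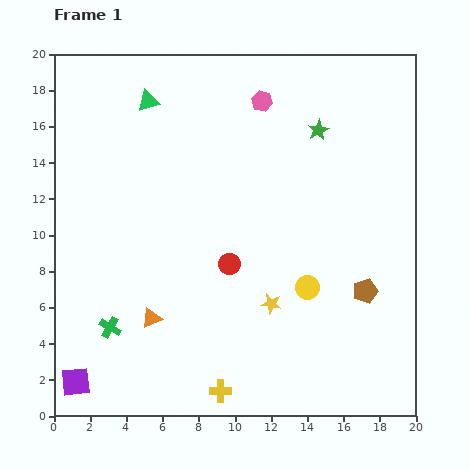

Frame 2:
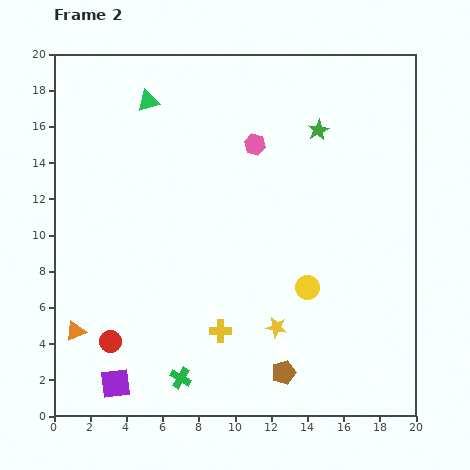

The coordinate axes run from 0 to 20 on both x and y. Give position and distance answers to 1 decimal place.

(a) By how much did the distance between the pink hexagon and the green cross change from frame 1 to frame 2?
-1.6

Distance in frame 1: 15.1. Distance in frame 2: 13.5.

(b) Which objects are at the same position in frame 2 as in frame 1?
the green triangle, the green star, the yellow circle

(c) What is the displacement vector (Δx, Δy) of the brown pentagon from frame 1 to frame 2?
(-4.5, -4.5)

The brown pentagon was at (17.2, 6.9) in frame 1 and (12.7, 2.4) in frame 2.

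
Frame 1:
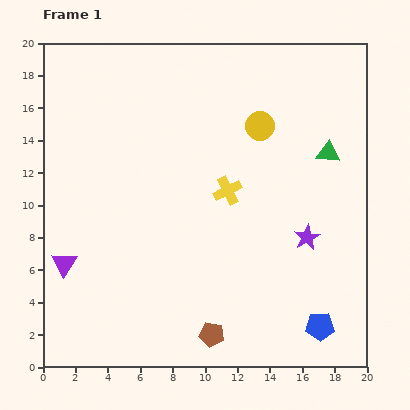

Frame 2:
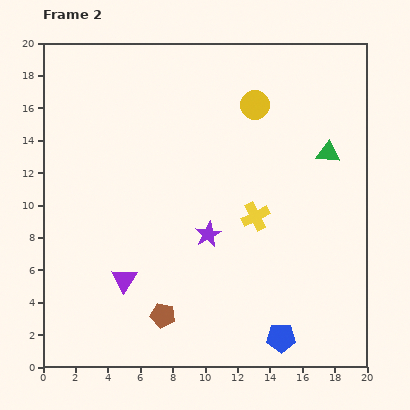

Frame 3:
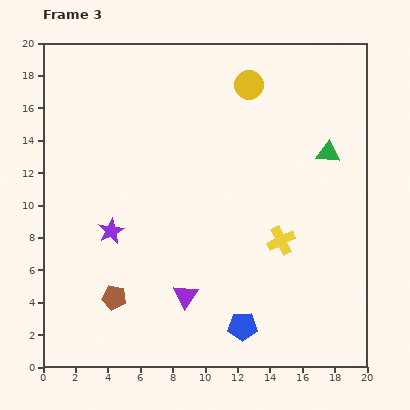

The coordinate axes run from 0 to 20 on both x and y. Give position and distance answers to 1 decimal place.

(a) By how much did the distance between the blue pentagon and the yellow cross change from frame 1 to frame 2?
-2.5

Distance in frame 1: 10.2. Distance in frame 2: 7.7.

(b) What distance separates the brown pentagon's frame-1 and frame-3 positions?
6.4

The brown pentagon moved from (10.4, 2.0) to (4.4, 4.3), a distance of √(6.0² + 2.3²) ≈ 6.4.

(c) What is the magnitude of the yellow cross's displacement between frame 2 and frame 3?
2.2

The yellow cross moved from (13.1, 9.3) to (14.7, 7.8), a distance of √(1.6² + 1.5²) ≈ 2.2.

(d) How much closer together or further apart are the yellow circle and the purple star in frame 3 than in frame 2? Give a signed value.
+3.9

Distance in frame 2: 8.5. Distance in frame 3: 12.4.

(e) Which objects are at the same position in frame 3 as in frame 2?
the green triangle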